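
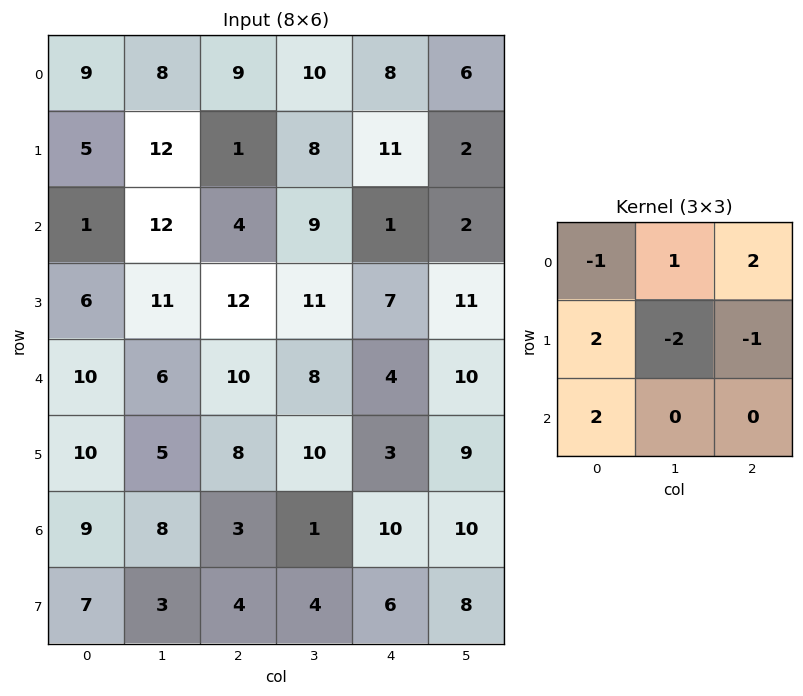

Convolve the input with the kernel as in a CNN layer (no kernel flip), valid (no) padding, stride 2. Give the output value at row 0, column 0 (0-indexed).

4

The receptive field on the input at this output position is [9 8 9 / 5 12 1 / 1 12 4]. Elementwise product with the kernel and sum: 9·-1 + 8·1 + 9·2 + 5·2 + 12·-2 + 1·-1 + 1·2.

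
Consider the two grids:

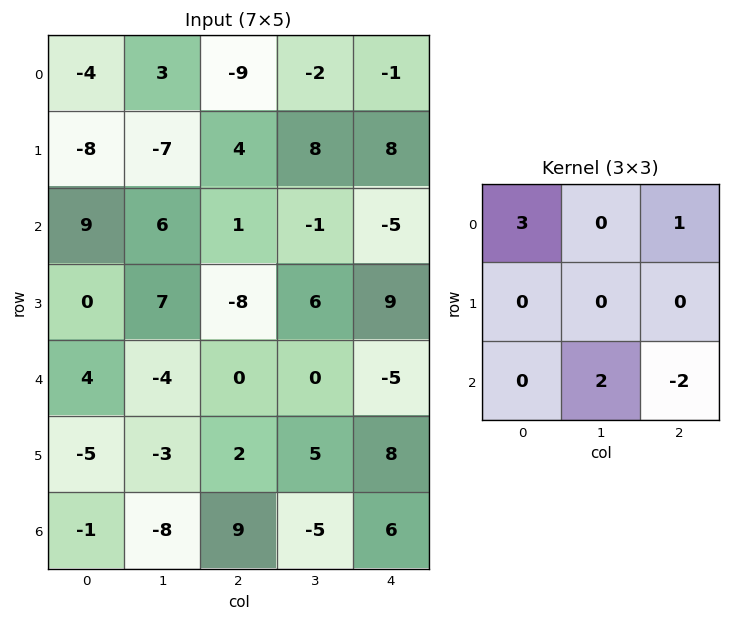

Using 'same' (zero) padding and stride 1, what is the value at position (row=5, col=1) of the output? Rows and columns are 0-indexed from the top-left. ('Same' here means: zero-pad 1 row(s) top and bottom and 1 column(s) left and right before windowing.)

The receptive field on the zero-padded input at this output position is [4 -4 0 / -5 -3 2 / -1 -8 9]. Elementwise product with the kernel and sum: 4·3 + 0·1 + -8·2 + 9·-2.

-22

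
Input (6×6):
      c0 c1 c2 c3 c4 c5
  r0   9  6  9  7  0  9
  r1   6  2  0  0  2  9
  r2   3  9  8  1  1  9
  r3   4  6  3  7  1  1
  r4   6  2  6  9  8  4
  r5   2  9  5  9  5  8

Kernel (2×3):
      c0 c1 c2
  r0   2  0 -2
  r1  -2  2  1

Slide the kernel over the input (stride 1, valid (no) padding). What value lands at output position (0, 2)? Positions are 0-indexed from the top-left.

The receptive field on the input at this output position is [9 7 0 / 0 0 2]. Elementwise product with the kernel and sum: 9·2 + 0·-2 + 0·-2 + 0·2 + 2·1.

20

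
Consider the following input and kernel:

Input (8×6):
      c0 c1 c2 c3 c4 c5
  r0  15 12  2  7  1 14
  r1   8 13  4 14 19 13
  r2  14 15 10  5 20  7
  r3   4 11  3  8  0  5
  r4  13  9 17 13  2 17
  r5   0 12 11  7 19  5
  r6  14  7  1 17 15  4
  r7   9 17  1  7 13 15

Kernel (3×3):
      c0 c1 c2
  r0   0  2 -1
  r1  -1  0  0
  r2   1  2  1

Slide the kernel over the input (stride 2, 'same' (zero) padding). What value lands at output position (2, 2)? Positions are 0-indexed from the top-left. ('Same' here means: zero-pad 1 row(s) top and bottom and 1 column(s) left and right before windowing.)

The receptive field on the zero-padded input at this output position is [8 0 5 / 13 2 17 / 7 19 5]. Elementwise product with the kernel and sum: 0·2 + 5·-1 + 13·-1 + 7·1 + 19·2 + 5·1.

32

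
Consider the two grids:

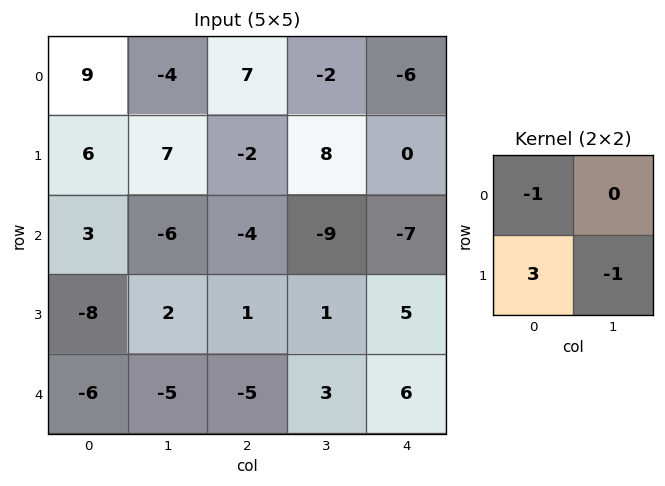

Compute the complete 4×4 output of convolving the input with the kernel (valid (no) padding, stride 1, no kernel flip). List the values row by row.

Output[0,0]: The receptive field on the input at this output position is [9 -4 / 6 7]. Elementwise product with the kernel and sum: 9·-1 + 6·3 + 7·-1.

2 27 -21 26
9 -21 -1 -28
-29 11 6 7
-5 -12 -19 2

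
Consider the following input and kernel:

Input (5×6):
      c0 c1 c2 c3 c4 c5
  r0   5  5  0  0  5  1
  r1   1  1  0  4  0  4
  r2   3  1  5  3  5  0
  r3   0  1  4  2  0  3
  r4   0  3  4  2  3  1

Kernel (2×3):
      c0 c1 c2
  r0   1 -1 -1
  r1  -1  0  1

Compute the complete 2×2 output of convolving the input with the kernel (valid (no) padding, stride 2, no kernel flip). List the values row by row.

-1 -5
1 -7

Output[0,0]: The receptive field on the input at this output position is [5 5 0 / 1 1 0]. Elementwise product with the kernel and sum: 5·1 + 5·-1 + 0·-1 + 1·-1 + 0·1.
Output[0,1]: The receptive field on the input at this output position is [0 0 5 / 0 4 0]. Elementwise product with the kernel and sum: 0·1 + 0·-1 + 5·-1 + 0·-1 + 0·1.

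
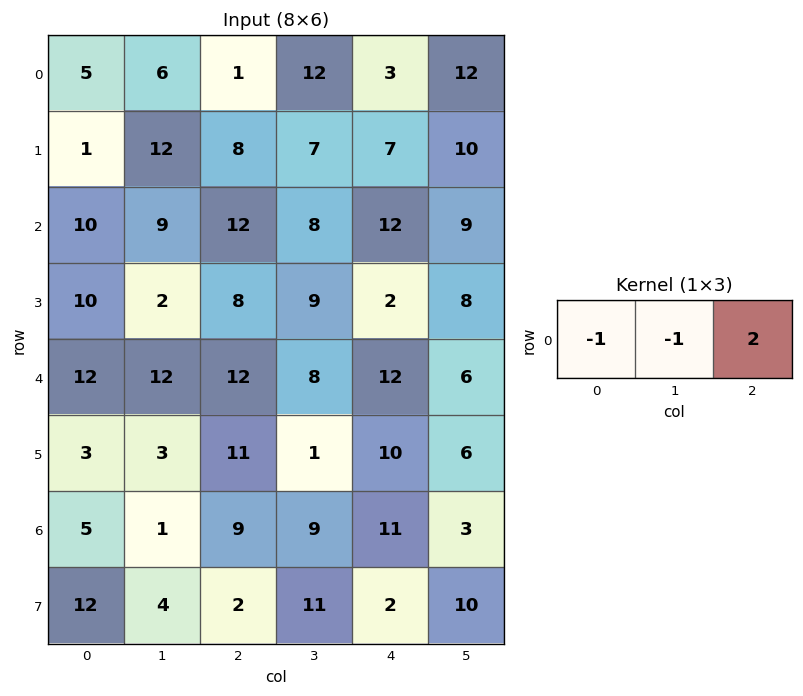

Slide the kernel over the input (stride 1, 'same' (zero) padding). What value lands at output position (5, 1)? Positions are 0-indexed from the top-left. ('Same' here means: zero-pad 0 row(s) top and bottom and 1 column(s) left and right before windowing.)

16

The receptive field on the zero-padded input at this output position is [3 3 11]. Elementwise product with the kernel and sum: 3·-1 + 3·-1 + 11·2.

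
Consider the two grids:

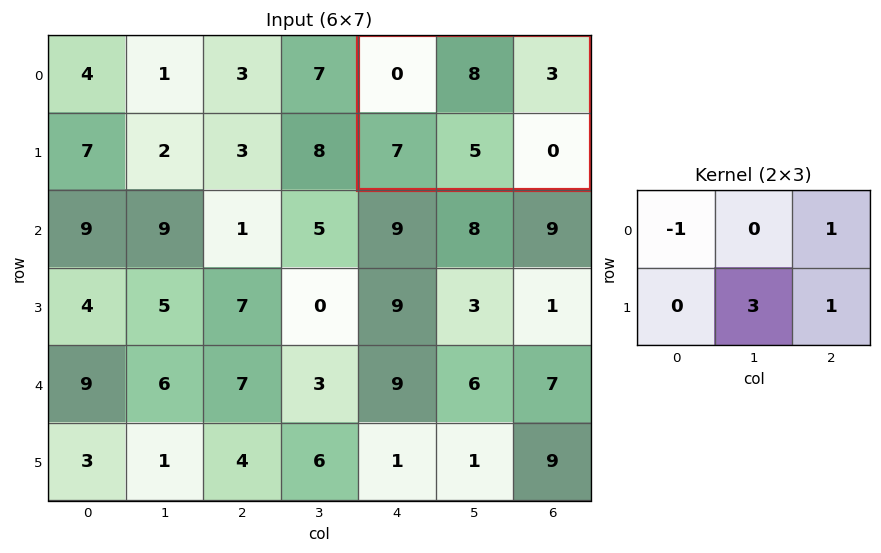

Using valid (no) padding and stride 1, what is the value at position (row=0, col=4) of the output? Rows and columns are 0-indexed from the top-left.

The receptive field on the input at this output position is [0 8 3 / 7 5 0]. Elementwise product with the kernel and sum: 0·-1 + 3·1 + 5·3 + 0·1.

18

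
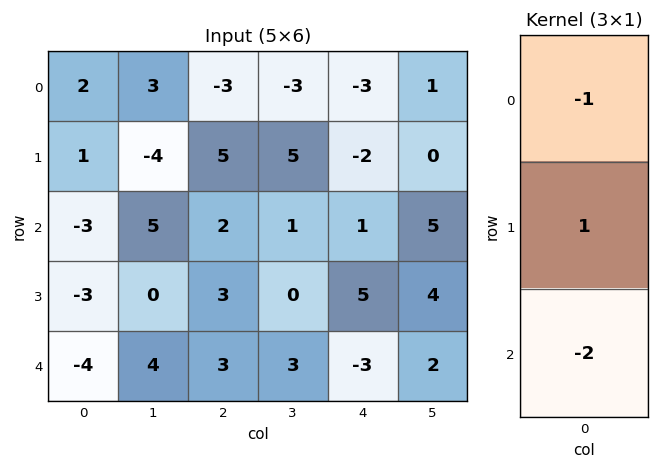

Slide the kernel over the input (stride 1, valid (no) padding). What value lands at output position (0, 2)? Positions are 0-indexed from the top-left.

The receptive field on the input at this output position is [-3 / 5 / 2]. Elementwise product with the kernel and sum: -3·-1 + 5·1 + 2·-2.

4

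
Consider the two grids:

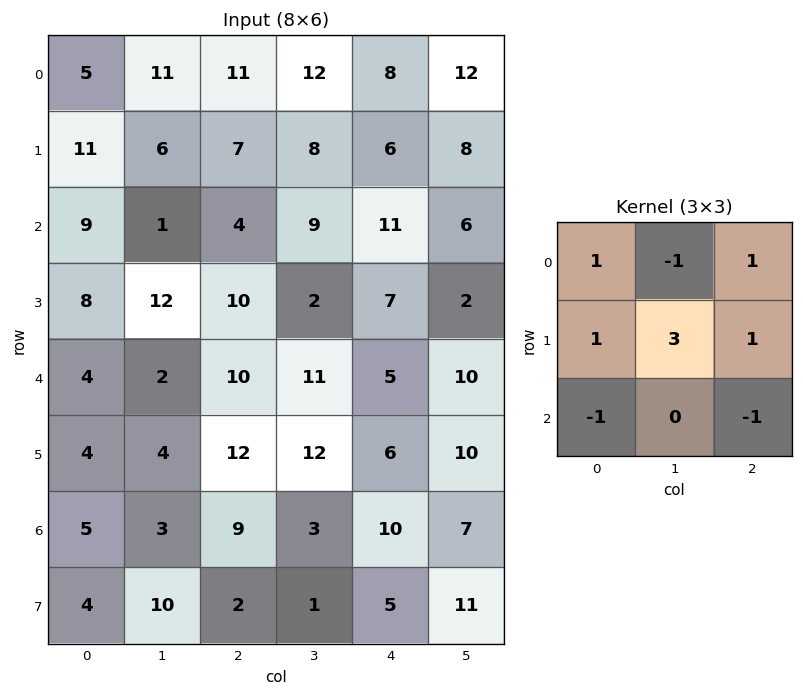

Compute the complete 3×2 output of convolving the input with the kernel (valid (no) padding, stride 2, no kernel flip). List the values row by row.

28 29
52 14
26 39

Output[0,0]: The receptive field on the input at this output position is [5 11 11 / 11 6 7 / 9 1 4]. Elementwise product with the kernel and sum: 5·1 + 11·-1 + 11·1 + 11·1 + 6·3 + 7·1 + 9·-1 + 4·-1.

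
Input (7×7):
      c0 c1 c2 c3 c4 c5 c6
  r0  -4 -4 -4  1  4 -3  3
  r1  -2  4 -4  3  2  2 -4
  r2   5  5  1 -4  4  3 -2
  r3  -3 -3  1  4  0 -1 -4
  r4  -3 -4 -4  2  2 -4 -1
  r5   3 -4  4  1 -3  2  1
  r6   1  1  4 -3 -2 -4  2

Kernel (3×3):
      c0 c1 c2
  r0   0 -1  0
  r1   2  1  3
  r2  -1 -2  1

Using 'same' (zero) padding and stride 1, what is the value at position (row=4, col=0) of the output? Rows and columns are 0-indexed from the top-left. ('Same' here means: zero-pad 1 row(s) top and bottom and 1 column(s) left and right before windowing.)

-22

The receptive field on the zero-padded input at this output position is [0 -3 -3 / 0 -3 -4 / 0 3 -4]. Elementwise product with the kernel and sum: -3·-1 + 0·2 + -3·1 + -4·3 + 0·-1 + 3·-2 + -4·1.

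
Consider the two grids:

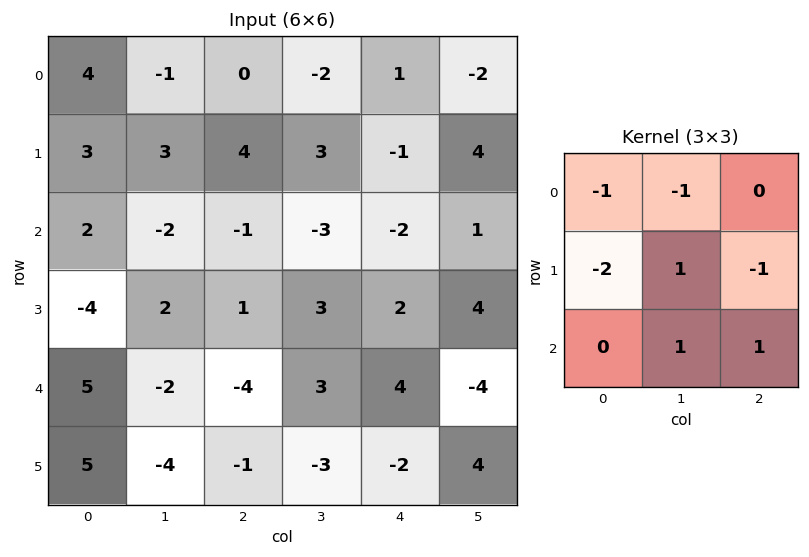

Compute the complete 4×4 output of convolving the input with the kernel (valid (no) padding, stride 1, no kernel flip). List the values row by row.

-13 -8 -7 -11
-8 3 -1 7
3 -4 10 -3
-11 -10 -2 -1

Output[0,0]: The receptive field on the input at this output position is [4 -1 0 / 3 3 4 / 2 -2 -1]. Elementwise product with the kernel and sum: 4·-1 + -1·-1 + 3·-2 + 3·1 + 4·-1 + -2·1 + -1·1.
Output[0,1]: The receptive field on the input at this output position is [-1 0 -2 / 3 4 3 / -2 -1 -3]. Elementwise product with the kernel and sum: -1·-1 + 0·-1 + 3·-2 + 4·1 + 3·-1 + -1·1 + -3·1.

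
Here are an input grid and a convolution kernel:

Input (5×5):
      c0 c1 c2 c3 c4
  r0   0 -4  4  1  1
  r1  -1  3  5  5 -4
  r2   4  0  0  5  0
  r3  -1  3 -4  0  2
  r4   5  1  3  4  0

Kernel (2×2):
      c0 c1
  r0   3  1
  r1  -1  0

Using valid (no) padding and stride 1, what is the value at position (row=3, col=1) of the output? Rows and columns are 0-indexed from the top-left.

The receptive field on the input at this output position is [3 -4 / 1 3]. Elementwise product with the kernel and sum: 3·3 + -4·1 + 1·-1.

4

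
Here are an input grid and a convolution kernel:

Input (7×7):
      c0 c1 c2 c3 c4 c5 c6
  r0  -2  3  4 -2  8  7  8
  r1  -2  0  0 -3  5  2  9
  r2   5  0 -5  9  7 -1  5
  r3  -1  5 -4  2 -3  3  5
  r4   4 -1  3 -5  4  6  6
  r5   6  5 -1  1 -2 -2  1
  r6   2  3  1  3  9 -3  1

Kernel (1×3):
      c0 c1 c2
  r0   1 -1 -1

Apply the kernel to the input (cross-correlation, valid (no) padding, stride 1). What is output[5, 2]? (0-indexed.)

The receptive field on the input at this output position is [-1 1 -2]. Elementwise product with the kernel and sum: -1·1 + 1·-1 + -2·-1.

0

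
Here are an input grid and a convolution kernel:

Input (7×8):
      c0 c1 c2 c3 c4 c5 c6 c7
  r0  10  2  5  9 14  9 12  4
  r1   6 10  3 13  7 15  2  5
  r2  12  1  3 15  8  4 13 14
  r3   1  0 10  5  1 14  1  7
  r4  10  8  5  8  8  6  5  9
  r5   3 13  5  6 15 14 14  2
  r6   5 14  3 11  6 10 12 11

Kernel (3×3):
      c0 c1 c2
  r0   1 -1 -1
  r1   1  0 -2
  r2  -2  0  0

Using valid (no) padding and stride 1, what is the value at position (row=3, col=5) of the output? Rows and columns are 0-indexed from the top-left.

The receptive field on the input at this output position is [14 1 7 / 6 5 9 / 14 14 2]. Elementwise product with the kernel and sum: 14·1 + 1·-1 + 7·-1 + 6·1 + 9·-2 + 14·-2.

-34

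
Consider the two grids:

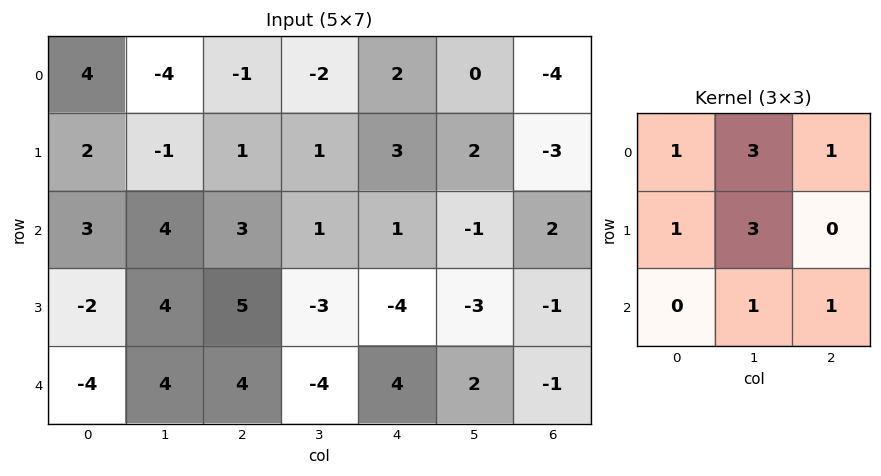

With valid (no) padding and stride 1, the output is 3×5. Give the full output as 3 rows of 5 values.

Output[0,0]: The receptive field on the input at this output position is [4 -4 -1 / 2 -1 1 / 3 4 3]. Elementwise product with the kernel and sum: 4·1 + -4·3 + -1·1 + 2·1 + -1·3 + 4·1 + 3·1.
Output[0,1]: The receptive field on the input at this output position is [-4 -1 -2 / -1 1 1 / 4 3 1]. Elementwise product with the kernel and sum: -4·1 + -1·3 + -2·1 + -1·1 + 1·3 + 3·1 + 1·1.

-3 -3 1 14 8
24 18 6 9 0
36 33 3 -6 -12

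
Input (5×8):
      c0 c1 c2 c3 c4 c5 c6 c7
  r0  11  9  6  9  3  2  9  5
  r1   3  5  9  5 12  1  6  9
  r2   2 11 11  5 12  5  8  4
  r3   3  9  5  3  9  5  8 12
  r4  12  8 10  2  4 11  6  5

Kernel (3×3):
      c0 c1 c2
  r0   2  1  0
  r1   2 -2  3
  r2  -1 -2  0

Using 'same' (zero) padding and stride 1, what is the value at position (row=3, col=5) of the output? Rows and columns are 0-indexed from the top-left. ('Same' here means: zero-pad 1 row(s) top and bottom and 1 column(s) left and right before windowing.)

35

The receptive field on the zero-padded input at this output position is [12 5 8 / 9 5 8 / 4 11 6]. Elementwise product with the kernel and sum: 12·2 + 5·1 + 9·2 + 5·-2 + 8·3 + 4·-1 + 11·-2.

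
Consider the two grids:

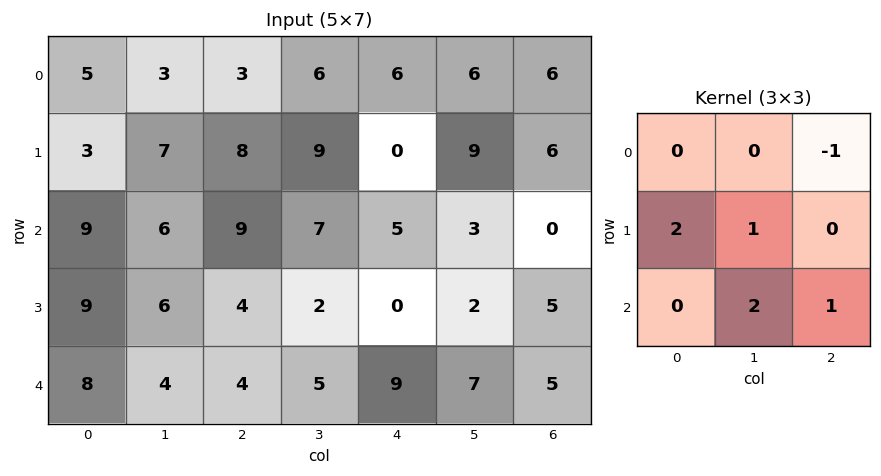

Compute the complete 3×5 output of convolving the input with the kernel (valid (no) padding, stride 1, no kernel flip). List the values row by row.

31 41 38 25 9
32 22 29 12 16
27 22 24 26 21

Output[0,0]: The receptive field on the input at this output position is [5 3 3 / 3 7 8 / 9 6 9]. Elementwise product with the kernel and sum: 3·-1 + 3·2 + 7·1 + 6·2 + 9·1.
Output[0,1]: The receptive field on the input at this output position is [3 3 6 / 7 8 9 / 6 9 7]. Elementwise product with the kernel and sum: 6·-1 + 7·2 + 8·1 + 9·2 + 7·1.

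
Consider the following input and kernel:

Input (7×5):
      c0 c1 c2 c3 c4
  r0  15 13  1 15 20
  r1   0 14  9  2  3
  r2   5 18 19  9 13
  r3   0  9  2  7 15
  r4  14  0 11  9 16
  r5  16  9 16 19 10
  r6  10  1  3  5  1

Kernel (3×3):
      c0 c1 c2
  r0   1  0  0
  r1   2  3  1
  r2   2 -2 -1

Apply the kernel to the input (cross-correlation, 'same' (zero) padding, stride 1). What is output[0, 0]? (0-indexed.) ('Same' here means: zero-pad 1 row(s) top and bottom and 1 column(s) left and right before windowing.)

The receptive field on the zero-padded input at this output position is [0 0 0 / 0 15 13 / 0 0 14]. Elementwise product with the kernel and sum: 0·1 + 0·2 + 15·3 + 13·1 + 0·2 + 0·-2 + 14·-1.

44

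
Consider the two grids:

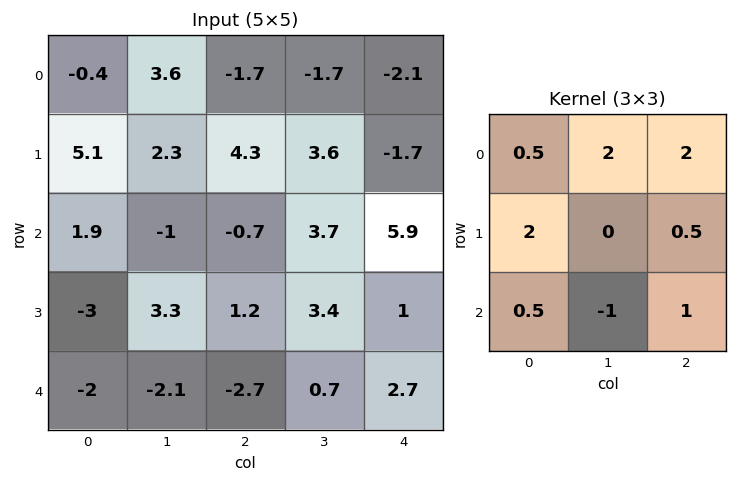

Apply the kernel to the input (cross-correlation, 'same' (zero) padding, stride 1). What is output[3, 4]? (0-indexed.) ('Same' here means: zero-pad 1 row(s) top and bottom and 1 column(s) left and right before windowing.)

18.1

The receptive field on the zero-padded input at this output position is [3.7 5.9 0 / 3.4 1 0 / 0.7 2.7 0]. Elementwise product with the kernel and sum: 3.7·0.5 + 5.9·2 + 0·2 + 3.4·2 + 0·0.5 + 0.7·0.5 + 2.7·-1 + 0·1.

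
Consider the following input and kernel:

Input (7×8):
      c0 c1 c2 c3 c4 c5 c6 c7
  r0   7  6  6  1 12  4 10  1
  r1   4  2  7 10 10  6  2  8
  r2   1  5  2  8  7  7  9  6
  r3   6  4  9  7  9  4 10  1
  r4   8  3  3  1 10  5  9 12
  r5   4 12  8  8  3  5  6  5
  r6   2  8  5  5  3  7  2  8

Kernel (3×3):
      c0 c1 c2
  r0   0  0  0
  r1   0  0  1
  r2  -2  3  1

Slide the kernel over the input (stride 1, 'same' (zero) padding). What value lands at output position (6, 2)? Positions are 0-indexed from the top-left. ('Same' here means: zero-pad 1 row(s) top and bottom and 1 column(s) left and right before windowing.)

5

The receptive field on the zero-padded input at this output position is [12 8 8 / 8 5 5 / 0 0 0]. Elementwise product with the kernel and sum: 5·1 + 0·-2 + 0·3 + 0·1.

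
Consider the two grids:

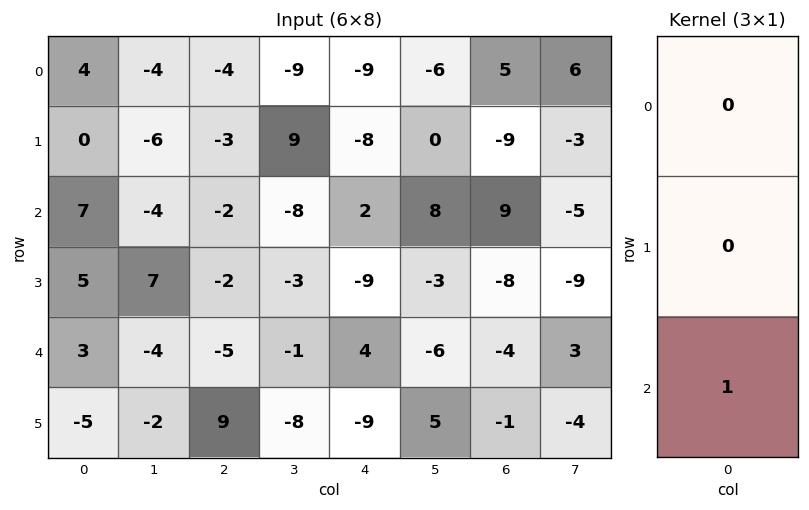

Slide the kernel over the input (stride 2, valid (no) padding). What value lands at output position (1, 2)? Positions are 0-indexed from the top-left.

4

The receptive field on the input at this output position is [2 / -9 / 4]. Elementwise product with the kernel and sum: 4·1.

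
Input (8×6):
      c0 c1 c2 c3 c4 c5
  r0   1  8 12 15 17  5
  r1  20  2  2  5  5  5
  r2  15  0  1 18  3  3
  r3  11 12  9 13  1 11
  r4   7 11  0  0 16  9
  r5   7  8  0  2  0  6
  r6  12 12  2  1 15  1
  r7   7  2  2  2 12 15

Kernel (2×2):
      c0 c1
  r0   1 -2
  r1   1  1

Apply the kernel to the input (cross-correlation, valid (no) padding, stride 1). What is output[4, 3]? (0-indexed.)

The receptive field on the input at this output position is [0 16 / 2 0]. Elementwise product with the kernel and sum: 0·1 + 16·-2 + 2·1 + 0·1.

-30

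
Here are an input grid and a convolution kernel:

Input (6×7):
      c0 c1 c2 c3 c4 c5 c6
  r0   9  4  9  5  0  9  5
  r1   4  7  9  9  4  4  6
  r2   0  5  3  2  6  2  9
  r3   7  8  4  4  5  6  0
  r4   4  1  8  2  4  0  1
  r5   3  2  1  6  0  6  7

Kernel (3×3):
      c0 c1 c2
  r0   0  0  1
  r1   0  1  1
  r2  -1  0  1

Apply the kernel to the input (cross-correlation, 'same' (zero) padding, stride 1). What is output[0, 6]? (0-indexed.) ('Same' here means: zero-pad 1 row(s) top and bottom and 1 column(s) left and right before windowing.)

The receptive field on the zero-padded input at this output position is [0 0 0 / 9 5 0 / 4 6 0]. Elementwise product with the kernel and sum: 0·1 + 5·1 + 0·1 + 4·-1 + 0·1.

1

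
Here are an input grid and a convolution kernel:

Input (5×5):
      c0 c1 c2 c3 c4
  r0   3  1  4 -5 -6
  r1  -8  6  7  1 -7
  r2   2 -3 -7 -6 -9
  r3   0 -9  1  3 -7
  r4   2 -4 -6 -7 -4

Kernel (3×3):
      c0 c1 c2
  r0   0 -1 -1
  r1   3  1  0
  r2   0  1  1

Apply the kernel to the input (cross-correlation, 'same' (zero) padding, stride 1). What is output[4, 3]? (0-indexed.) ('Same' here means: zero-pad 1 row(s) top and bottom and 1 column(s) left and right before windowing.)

The receptive field on the zero-padded input at this output position is [1 3 -7 / -6 -7 -4 / 0 0 0]. Elementwise product with the kernel and sum: 3·-1 + -7·-1 + -6·3 + -7·1 + 0·1 + 0·1.

-21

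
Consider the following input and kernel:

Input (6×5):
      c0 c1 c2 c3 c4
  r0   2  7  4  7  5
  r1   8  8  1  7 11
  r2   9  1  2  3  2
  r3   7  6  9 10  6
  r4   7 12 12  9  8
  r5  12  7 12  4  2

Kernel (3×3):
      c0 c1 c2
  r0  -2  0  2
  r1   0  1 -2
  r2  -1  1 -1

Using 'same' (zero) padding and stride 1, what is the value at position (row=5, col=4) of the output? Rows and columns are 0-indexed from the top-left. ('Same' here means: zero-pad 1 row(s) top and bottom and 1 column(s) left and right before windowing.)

-16

The receptive field on the zero-padded input at this output position is [9 8 0 / 4 2 0 / 0 0 0]. Elementwise product with the kernel and sum: 9·-2 + 0·2 + 2·1 + 0·-2 + 0·-1 + 0·1 + 0·-1.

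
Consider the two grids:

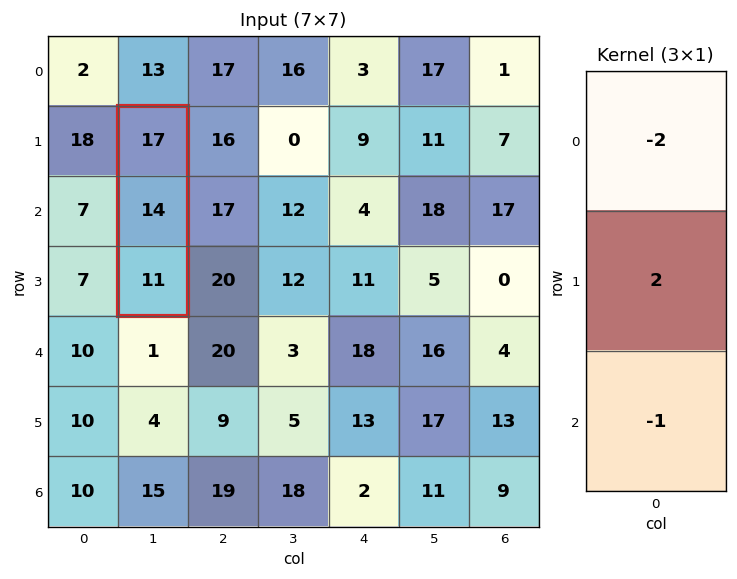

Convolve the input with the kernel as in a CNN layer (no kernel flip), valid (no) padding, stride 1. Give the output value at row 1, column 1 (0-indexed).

The receptive field on the input at this output position is [17 / 14 / 11]. Elementwise product with the kernel and sum: 17·-2 + 14·2 + 11·-1.

-17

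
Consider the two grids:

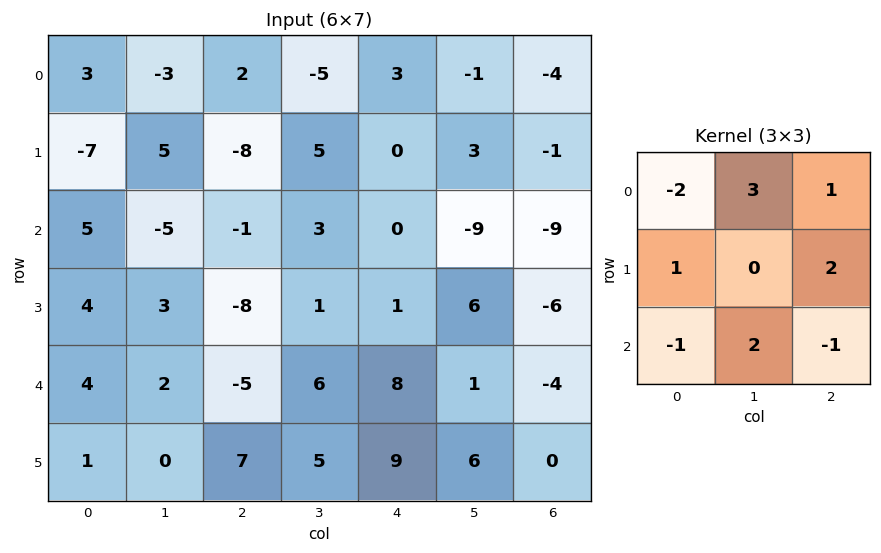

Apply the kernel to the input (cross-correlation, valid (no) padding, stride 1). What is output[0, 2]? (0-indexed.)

The receptive field on the input at this output position is [2 -5 3 / -8 5 0 / -1 3 0]. Elementwise product with the kernel and sum: 2·-2 + -5·3 + 3·1 + -8·1 + 0·2 + -1·-1 + 3·2 + 0·-1.

-17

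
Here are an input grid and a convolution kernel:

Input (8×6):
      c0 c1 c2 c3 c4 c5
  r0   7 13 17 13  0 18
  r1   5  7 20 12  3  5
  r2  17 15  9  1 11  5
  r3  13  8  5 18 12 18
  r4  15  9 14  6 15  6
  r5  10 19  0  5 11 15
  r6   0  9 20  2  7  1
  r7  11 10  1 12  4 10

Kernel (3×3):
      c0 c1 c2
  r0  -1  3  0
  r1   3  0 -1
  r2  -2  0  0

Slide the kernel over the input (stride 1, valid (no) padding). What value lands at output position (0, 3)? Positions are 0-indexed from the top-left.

The receptive field on the input at this output position is [13 0 18 / 12 3 5 / 1 11 5]. Elementwise product with the kernel and sum: 13·-1 + 0·3 + 12·3 + 5·-1 + 1·-2.

16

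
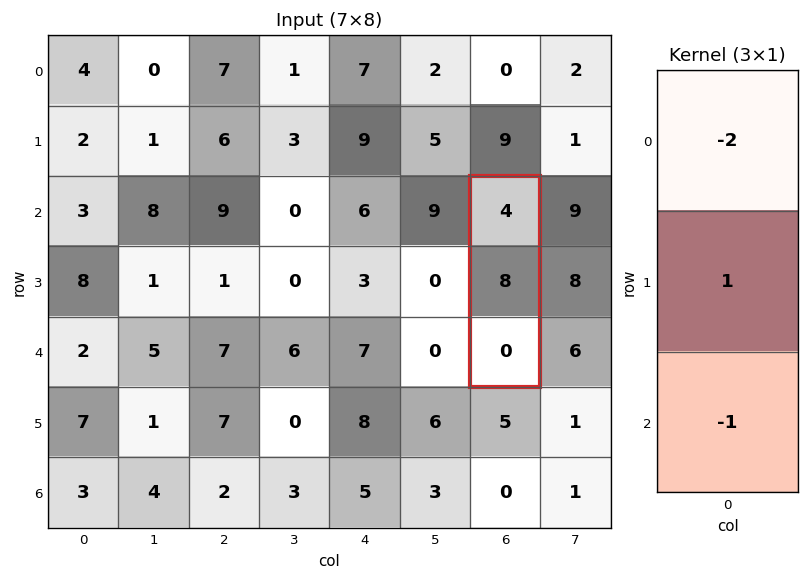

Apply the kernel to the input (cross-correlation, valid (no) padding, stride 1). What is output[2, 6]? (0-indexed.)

The receptive field on the input at this output position is [4 / 8 / 0]. Elementwise product with the kernel and sum: 4·-2 + 8·1 + 0·-1.

0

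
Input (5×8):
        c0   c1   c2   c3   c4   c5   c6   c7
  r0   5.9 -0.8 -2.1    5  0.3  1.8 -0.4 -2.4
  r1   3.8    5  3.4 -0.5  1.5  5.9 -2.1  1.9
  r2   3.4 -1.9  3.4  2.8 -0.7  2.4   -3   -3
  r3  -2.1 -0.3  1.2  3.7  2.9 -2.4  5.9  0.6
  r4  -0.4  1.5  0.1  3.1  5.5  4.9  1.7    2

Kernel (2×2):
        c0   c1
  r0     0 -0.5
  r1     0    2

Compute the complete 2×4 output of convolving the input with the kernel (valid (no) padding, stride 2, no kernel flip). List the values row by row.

10.4 -3.5 10.9 5
0.35 6 -6 2.7

Output[0,0]: The receptive field on the input at this output position is [5.9 -0.8 / 3.8 5]. Elementwise product with the kernel and sum: -0.8·-0.5 + 5·2.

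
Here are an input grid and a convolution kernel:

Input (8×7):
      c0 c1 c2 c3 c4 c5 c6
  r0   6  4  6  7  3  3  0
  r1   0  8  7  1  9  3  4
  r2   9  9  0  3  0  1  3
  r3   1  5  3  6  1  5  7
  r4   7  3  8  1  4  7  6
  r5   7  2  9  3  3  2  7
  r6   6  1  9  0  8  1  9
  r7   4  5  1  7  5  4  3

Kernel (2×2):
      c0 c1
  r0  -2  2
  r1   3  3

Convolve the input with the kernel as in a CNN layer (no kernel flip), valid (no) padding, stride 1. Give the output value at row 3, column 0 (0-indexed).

38

The receptive field on the input at this output position is [1 5 / 7 3]. Elementwise product with the kernel and sum: 1·-2 + 5·2 + 7·3 + 3·3.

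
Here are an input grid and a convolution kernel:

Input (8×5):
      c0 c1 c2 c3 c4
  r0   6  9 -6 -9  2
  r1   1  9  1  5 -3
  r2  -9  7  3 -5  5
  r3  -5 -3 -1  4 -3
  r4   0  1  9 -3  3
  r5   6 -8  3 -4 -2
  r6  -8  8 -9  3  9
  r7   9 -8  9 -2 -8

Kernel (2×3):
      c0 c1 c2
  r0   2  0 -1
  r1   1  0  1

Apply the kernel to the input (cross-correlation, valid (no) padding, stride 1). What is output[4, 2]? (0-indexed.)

The receptive field on the input at this output position is [9 -3 3 / 3 -4 -2]. Elementwise product with the kernel and sum: 9·2 + 3·-1 + 3·1 + -2·1.

16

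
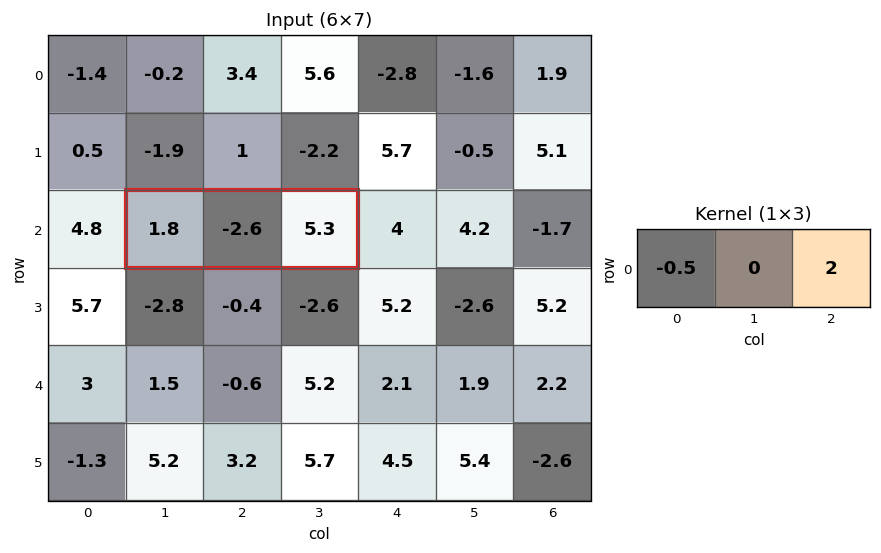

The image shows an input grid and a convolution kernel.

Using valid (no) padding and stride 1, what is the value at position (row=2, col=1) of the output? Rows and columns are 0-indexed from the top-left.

9.7

The receptive field on the input at this output position is [1.8 -2.6 5.3]. Elementwise product with the kernel and sum: 1.8·-0.5 + 5.3·2.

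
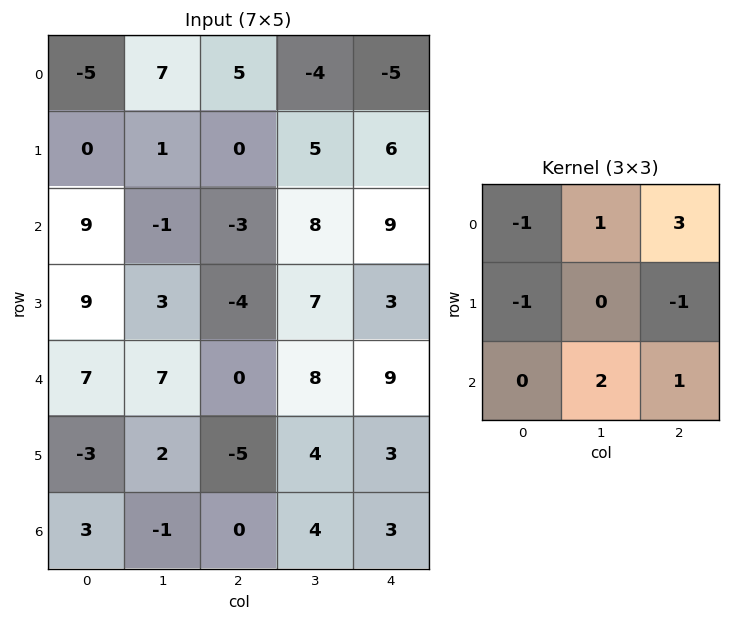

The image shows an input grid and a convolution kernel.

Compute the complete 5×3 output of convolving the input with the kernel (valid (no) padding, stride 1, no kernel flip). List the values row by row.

22 -18 -5
-3 6 34
-10 20 64
-26 -7 22
6 15 48

Output[0,0]: The receptive field on the input at this output position is [-5 7 5 / 0 1 0 / 9 -1 -3]. Elementwise product with the kernel and sum: -5·-1 + 7·1 + 5·3 + 0·-1 + 0·-1 + -1·2 + -3·1.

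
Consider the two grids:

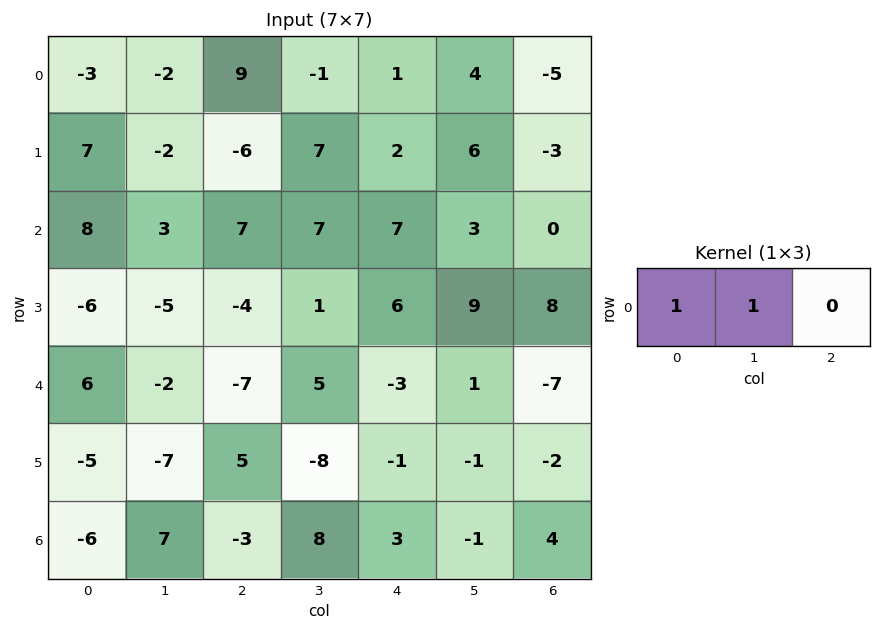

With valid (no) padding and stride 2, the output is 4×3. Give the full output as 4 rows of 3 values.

-5 8 5
11 14 10
4 -2 -2
1 5 2

Output[0,0]: The receptive field on the input at this output position is [-3 -2 9]. Elementwise product with the kernel and sum: -3·1 + -2·1.
Output[0,1]: The receptive field on the input at this output position is [9 -1 1]. Elementwise product with the kernel and sum: 9·1 + -1·1.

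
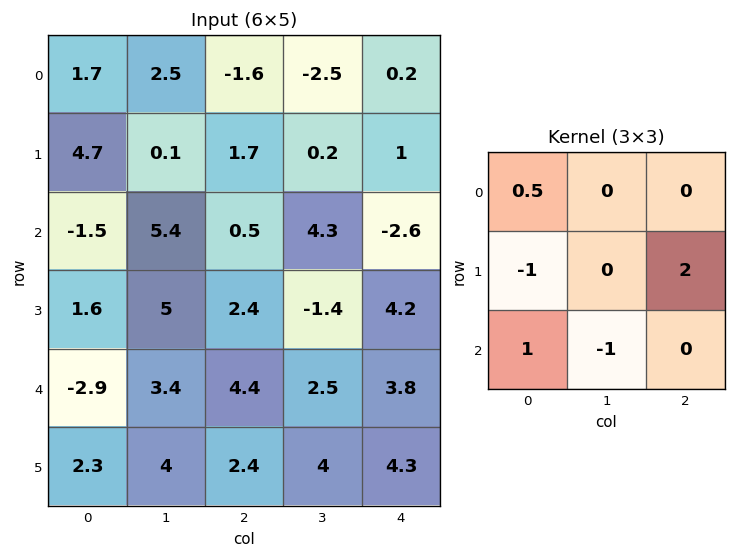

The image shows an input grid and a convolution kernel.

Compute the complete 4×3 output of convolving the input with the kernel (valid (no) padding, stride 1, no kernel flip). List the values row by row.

Output[0,0]: The receptive field on the input at this output position is [1.7 2.5 -1.6 / 4.7 0.1 1.7 / -1.5 5.4 0.5]. Elementwise product with the kernel and sum: 1.7·0.5 + 4.7·-1 + 1.7·2 + -1.5·1 + 5.4·-1.
Output[0,1]: The receptive field on the input at this output position is [2.5 -1.6 -2.5 / 0.1 1.7 0.2 / 5.4 0.5 4.3]. Elementwise product with the kernel and sum: 2.5·0.5 + 0.1·-1 + 0.2·2 + 5.4·1 + 0.5·-1.

-7.35 6.45 -4.3
1.45 5.85 -1.05
-3.85 -6.1 8.15
10.8 5.7 2.8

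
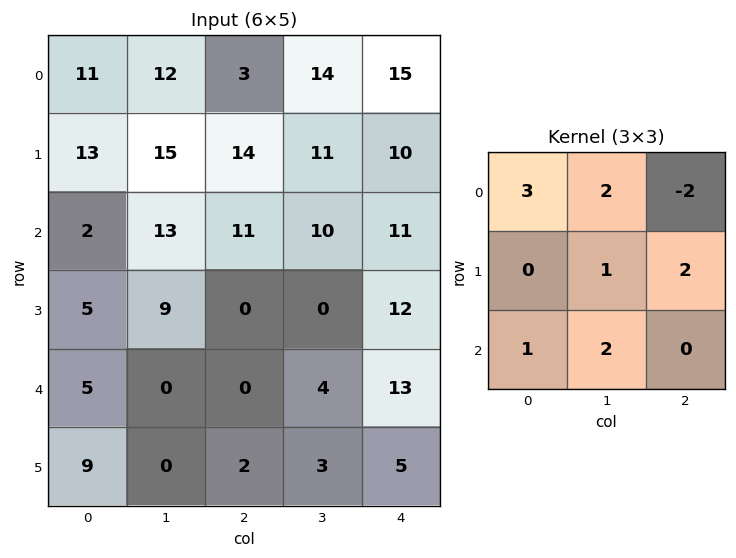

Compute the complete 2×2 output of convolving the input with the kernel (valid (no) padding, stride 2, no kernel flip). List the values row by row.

Output[0,0]: The receptive field on the input at this output position is [11 12 3 / 13 15 14 / 2 13 11]. Elementwise product with the kernel and sum: 11·3 + 12·2 + 3·-2 + 15·1 + 14·2 + 2·1 + 13·2.
Output[0,1]: The receptive field on the input at this output position is [3 14 15 / 14 11 10 / 11 10 11]. Elementwise product with the kernel and sum: 3·3 + 14·2 + 15·-2 + 11·1 + 10·2 + 11·1 + 10·2.

122 69
24 63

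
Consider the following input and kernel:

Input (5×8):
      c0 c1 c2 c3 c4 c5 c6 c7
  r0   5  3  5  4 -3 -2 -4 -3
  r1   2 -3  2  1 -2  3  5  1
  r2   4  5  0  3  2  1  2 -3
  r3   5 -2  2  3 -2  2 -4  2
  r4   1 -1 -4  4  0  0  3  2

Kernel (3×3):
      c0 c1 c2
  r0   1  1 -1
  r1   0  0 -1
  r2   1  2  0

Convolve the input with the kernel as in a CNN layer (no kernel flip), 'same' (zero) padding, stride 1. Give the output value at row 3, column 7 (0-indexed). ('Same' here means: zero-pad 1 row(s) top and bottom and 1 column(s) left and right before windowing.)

The receptive field on the zero-padded input at this output position is [2 -3 0 / -4 2 0 / 3 2 0]. Elementwise product with the kernel and sum: 2·1 + -3·1 + 0·-1 + 0·-1 + 3·1 + 2·2.

6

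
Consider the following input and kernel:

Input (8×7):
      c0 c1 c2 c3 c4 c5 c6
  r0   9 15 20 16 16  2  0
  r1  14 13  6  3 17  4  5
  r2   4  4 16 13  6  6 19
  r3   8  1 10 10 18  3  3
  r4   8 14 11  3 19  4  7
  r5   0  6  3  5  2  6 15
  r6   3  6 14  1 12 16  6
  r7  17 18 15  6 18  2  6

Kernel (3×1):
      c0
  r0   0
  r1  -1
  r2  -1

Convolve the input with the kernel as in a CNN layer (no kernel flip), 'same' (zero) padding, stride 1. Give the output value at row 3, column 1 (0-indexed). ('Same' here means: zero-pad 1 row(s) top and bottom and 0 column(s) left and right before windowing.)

The receptive field on the zero-padded input at this output position is [4 / 1 / 14]. Elementwise product with the kernel and sum: 1·-1 + 14·-1.

-15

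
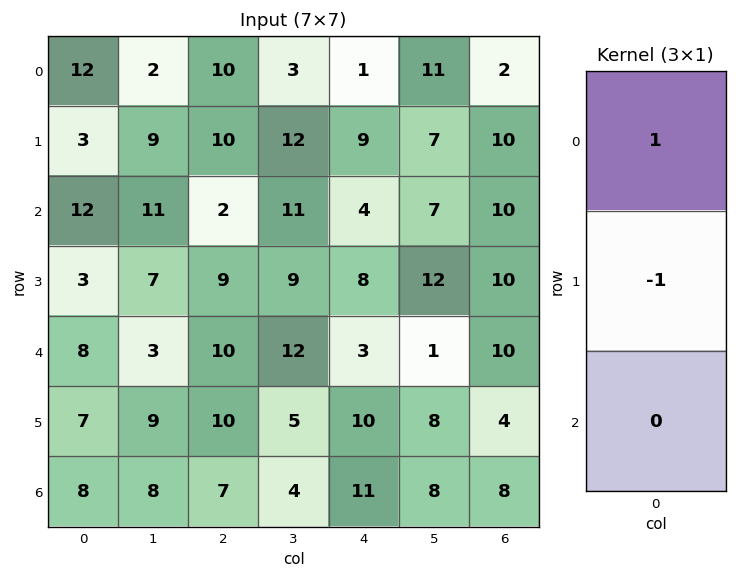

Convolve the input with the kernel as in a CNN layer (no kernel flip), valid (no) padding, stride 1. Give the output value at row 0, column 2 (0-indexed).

The receptive field on the input at this output position is [10 / 10 / 2]. Elementwise product with the kernel and sum: 10·1 + 10·-1.

0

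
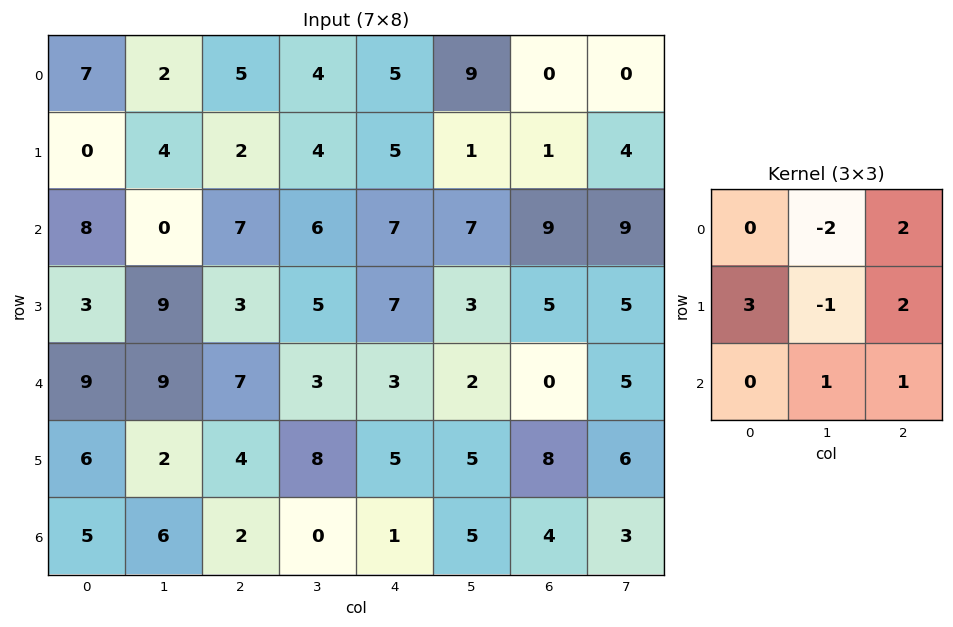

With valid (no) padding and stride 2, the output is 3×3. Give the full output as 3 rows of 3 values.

Output[0,0]: The receptive field on the input at this output position is [7 2 5 / 0 4 2 / 8 0 7]. Elementwise product with the kernel and sum: 2·-2 + 5·2 + 0·3 + 4·-1 + 2·2 + 0·1 + 7·1.

13 27 14
36 26 34
28 15 31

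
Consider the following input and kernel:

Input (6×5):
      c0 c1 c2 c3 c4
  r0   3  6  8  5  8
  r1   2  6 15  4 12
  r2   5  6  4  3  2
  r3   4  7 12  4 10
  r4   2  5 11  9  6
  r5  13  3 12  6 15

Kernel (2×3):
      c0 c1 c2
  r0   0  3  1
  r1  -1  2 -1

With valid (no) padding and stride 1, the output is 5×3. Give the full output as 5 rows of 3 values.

21 49 4
36 48 24
20 28 -3
30 48 23
7 57 18

Output[0,0]: The receptive field on the input at this output position is [3 6 8 / 2 6 15]. Elementwise product with the kernel and sum: 6·3 + 8·1 + 2·-1 + 6·2 + 15·-1.
Output[0,1]: The receptive field on the input at this output position is [6 8 5 / 6 15 4]. Elementwise product with the kernel and sum: 8·3 + 5·1 + 6·-1 + 15·2 + 4·-1.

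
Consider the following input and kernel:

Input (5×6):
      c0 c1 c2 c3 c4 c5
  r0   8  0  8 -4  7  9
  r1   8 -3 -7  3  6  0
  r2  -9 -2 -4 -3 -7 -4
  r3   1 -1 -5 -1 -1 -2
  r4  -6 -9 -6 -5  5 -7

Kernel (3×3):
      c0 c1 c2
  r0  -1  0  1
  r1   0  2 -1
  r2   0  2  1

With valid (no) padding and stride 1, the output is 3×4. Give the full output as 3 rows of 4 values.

-7 -32 -14 7
-22 -10 11 -17
-16 -27 -9 2

Output[0,0]: The receptive field on the input at this output position is [8 0 8 / 8 -3 -7 / -9 -2 -4]. Elementwise product with the kernel and sum: 8·-1 + 8·1 + -3·2 + -7·-1 + -2·2 + -4·1.
Output[0,1]: The receptive field on the input at this output position is [0 8 -4 / -3 -7 3 / -2 -4 -3]. Elementwise product with the kernel and sum: 0·-1 + -4·1 + -7·2 + 3·-1 + -4·2 + -3·1.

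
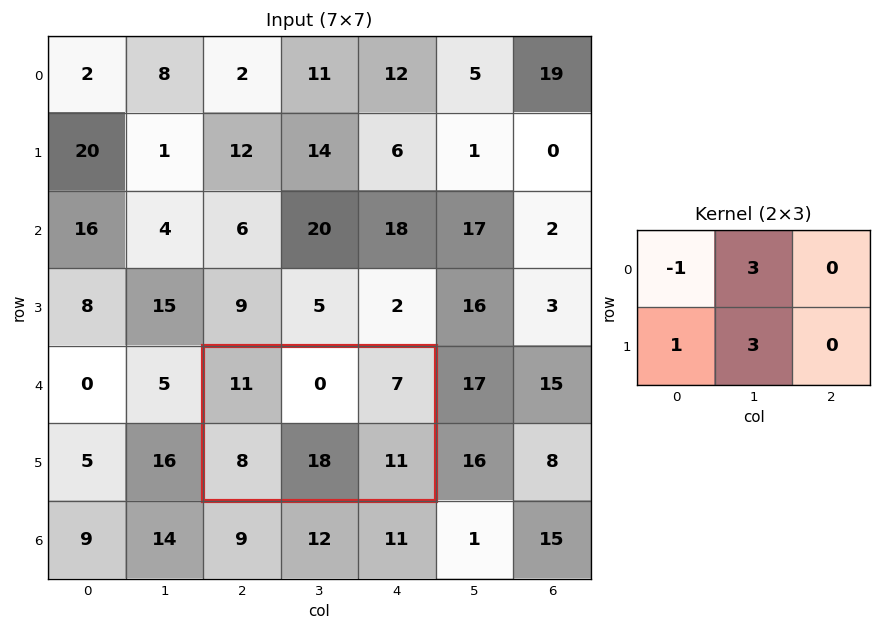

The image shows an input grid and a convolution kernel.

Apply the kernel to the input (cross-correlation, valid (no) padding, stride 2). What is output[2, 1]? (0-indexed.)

51

The receptive field on the input at this output position is [11 0 7 / 8 18 11]. Elementwise product with the kernel and sum: 11·-1 + 0·3 + 8·1 + 18·3.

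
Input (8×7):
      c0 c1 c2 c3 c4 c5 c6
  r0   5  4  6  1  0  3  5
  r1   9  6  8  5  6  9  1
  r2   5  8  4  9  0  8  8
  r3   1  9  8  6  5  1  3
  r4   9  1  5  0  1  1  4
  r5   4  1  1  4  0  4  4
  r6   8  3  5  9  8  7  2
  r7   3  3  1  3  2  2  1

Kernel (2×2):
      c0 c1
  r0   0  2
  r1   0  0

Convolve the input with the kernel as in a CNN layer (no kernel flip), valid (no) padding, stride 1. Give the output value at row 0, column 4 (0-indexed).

6

The receptive field on the input at this output position is [0 3 / 6 9]. Elementwise product with the kernel and sum: 3·2.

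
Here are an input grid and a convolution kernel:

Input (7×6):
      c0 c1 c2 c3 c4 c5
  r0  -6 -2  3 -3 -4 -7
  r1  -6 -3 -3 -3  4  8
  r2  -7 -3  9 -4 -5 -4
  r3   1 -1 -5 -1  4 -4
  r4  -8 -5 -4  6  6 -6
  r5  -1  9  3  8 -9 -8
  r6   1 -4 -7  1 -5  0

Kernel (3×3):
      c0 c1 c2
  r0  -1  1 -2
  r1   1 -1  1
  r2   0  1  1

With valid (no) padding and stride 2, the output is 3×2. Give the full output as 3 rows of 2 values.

Output[0,0]: The receptive field on the input at this output position is [-6 -2 3 / -6 -3 -3 / -7 -3 9]. Elementwise product with the kernel and sum: -6·-1 + -2·1 + 3·-2 + -6·1 + -3·-1 + -3·1 + -3·1 + 9·1.

-2 -3
-26 9
-7 -20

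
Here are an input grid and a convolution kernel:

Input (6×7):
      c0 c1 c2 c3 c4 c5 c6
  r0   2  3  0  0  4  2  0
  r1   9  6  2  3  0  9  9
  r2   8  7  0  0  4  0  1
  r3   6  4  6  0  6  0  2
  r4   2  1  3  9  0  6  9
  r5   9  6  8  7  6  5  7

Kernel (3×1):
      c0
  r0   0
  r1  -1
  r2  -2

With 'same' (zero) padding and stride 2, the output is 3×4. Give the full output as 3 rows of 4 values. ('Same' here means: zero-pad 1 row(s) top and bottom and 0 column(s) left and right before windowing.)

Output[0,0]: The receptive field on the zero-padded input at this output position is [0 / 2 / 9]. Elementwise product with the kernel and sum: 2·-1 + 9·-2.
Output[0,1]: The receptive field on the zero-padded input at this output position is [0 / 0 / 2]. Elementwise product with the kernel and sum: 0·-1 + 2·-2.

-20 -4 -4 -18
-20 -12 -16 -5
-20 -19 -12 -23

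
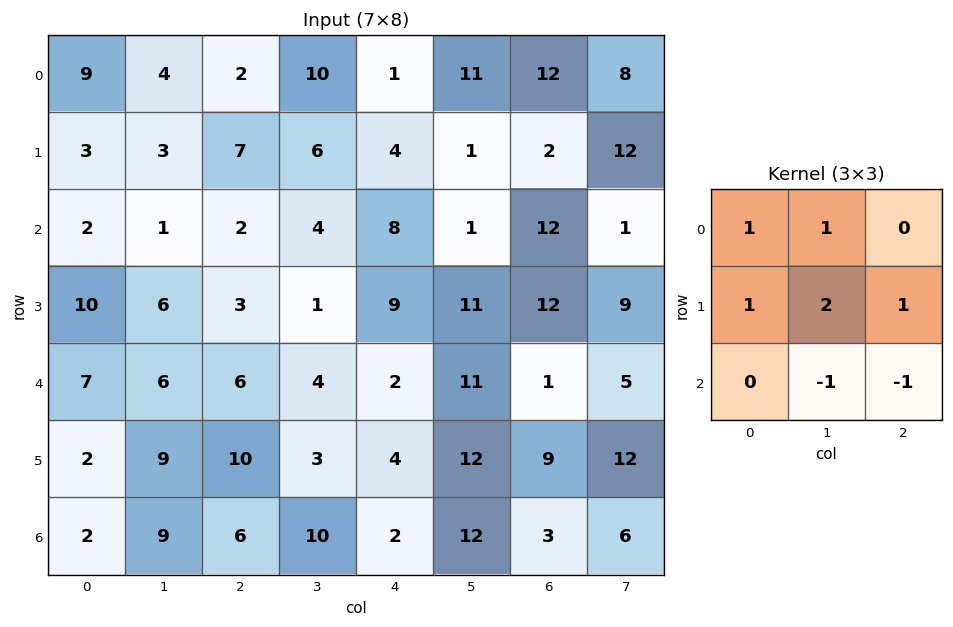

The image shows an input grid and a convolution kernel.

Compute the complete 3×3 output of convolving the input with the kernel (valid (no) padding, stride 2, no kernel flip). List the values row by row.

Output[0,0]: The receptive field on the input at this output position is [9 4 2 / 3 3 7 / 2 1 2]. Elementwise product with the kernel and sum: 9·1 + 4·1 + 3·1 + 3·2 + 7·1 + 1·-1 + 2·-1.
Output[0,1]: The receptive field on the input at this output position is [2 10 1 / 7 6 4 / 2 4 8]. Elementwise product with the kernel and sum: 2·1 + 10·1 + 7·1 + 6·2 + 4·1 + 4·-1 + 8·-1.

26 23 7
16 14 40
28 18 35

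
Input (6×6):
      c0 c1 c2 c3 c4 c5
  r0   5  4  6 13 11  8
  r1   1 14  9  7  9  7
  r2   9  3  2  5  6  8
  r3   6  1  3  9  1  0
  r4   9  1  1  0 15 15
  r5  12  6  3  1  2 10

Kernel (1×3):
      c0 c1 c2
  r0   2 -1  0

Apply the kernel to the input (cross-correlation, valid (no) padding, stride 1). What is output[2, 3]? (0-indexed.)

The receptive field on the input at this output position is [5 6 8]. Elementwise product with the kernel and sum: 5·2 + 6·-1.

4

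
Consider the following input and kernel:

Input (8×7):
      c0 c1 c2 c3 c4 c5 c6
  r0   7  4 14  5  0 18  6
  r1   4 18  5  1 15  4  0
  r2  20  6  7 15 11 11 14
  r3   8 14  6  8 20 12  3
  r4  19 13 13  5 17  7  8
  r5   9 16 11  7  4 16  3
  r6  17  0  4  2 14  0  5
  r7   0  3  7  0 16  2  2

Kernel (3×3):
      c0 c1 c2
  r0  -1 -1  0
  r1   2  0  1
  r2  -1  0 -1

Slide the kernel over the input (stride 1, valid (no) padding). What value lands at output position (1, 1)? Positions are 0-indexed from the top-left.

-18

The receptive field on the input at this output position is [18 5 1 / 6 7 15 / 14 6 8]. Elementwise product with the kernel and sum: 18·-1 + 5·-1 + 6·2 + 15·1 + 14·-1 + 8·-1.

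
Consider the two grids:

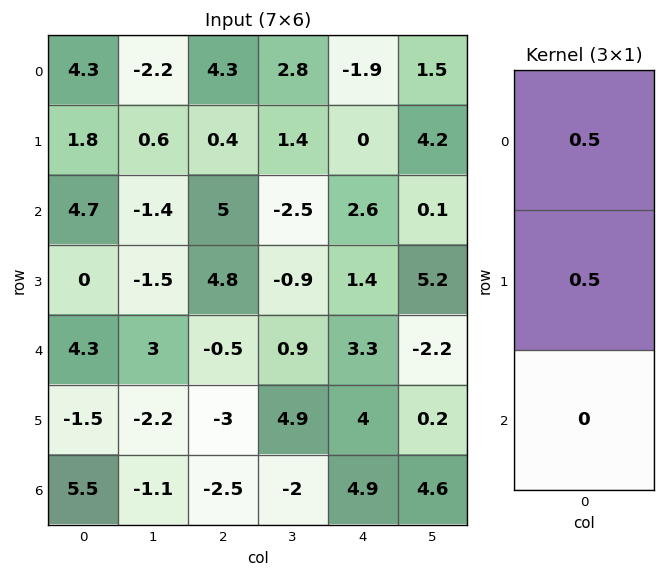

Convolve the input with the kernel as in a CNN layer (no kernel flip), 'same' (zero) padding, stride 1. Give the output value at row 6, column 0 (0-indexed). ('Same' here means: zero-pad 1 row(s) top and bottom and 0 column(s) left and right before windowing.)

2

The receptive field on the zero-padded input at this output position is [-1.5 / 5.5 / 0]. Elementwise product with the kernel and sum: -1.5·0.5 + 5.5·0.5.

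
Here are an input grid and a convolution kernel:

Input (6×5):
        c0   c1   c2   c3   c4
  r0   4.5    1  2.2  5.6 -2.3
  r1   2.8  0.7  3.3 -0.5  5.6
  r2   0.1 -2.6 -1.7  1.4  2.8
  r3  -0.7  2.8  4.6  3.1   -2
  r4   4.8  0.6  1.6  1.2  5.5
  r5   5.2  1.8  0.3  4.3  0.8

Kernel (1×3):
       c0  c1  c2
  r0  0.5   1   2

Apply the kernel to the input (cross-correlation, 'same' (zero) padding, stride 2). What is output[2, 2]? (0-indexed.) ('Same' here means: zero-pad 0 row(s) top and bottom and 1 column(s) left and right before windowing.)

The receptive field on the zero-padded input at this output position is [1.2 5.5 0]. Elementwise product with the kernel and sum: 1.2·0.5 + 5.5·1 + 0·2.

6.1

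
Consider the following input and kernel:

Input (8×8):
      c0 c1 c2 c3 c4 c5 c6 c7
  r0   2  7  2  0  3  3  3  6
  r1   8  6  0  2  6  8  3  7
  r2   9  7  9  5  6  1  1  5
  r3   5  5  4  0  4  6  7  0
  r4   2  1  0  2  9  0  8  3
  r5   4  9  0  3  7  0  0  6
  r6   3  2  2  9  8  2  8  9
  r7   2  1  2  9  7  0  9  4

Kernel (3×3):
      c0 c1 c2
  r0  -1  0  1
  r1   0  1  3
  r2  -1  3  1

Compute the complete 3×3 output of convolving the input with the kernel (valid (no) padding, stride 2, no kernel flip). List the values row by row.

Output[0,0]: The receptive field on the input at this output position is [2 7 2 / 8 6 0 / 9 7 9]. Elementwise product with the kernel and sum: 2·-1 + 2·1 + 6·1 + 0·3 + 9·-1 + 7·3 + 9·1.
Output[0,1]: The receptive field on the input at this output position is [2 0 3 / 0 2 6 / 9 5 6]. Elementwise product with the kernel and sum: 2·-1 + 3·1 + 2·1 + 6·3 + 9·-1 + 5·3 + 6·1.

27 33 15
18 24 21
12 66 5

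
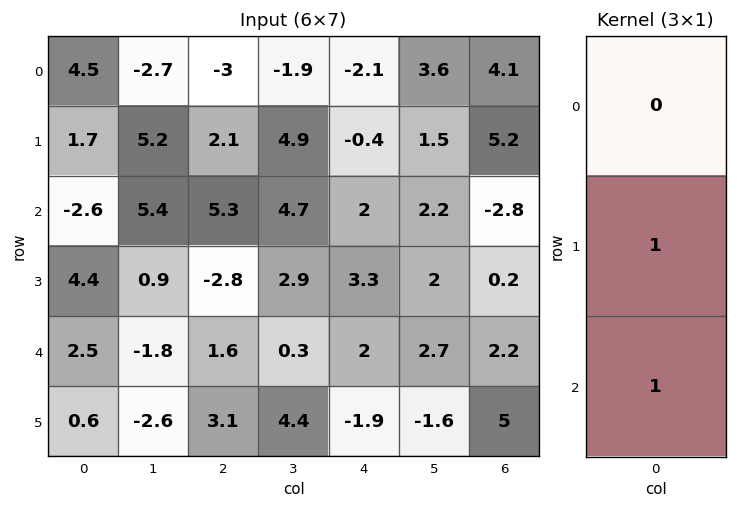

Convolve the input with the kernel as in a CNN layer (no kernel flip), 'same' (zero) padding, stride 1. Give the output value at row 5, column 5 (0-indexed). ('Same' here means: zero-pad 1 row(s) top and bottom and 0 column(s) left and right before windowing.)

The receptive field on the zero-padded input at this output position is [2.7 / -1.6 / 0]. Elementwise product with the kernel and sum: -1.6·1 + 0·1.

-1.6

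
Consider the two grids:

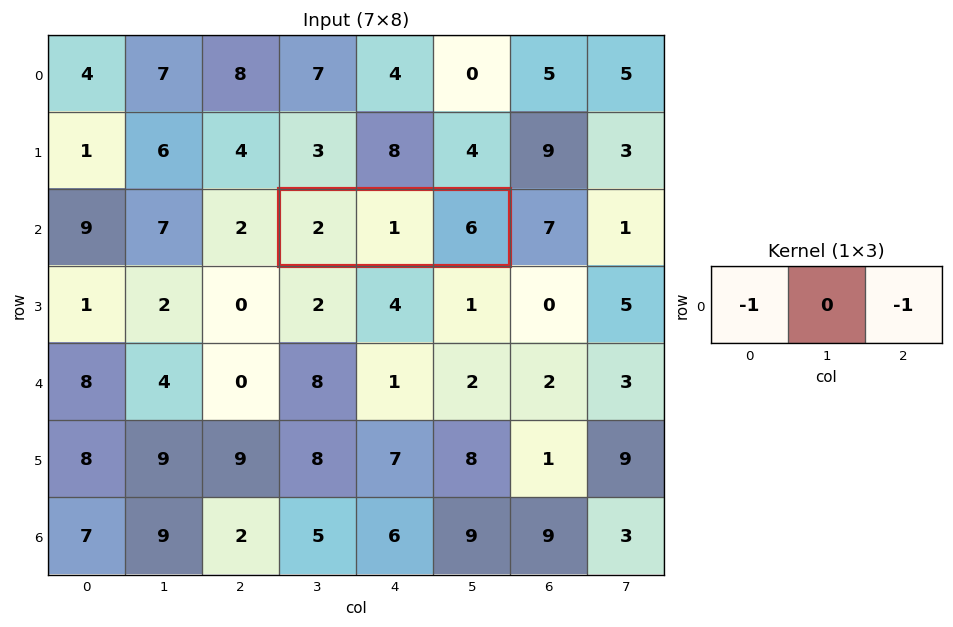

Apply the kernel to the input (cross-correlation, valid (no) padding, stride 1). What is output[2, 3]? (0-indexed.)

The receptive field on the input at this output position is [2 1 6]. Elementwise product with the kernel and sum: 2·-1 + 6·-1.

-8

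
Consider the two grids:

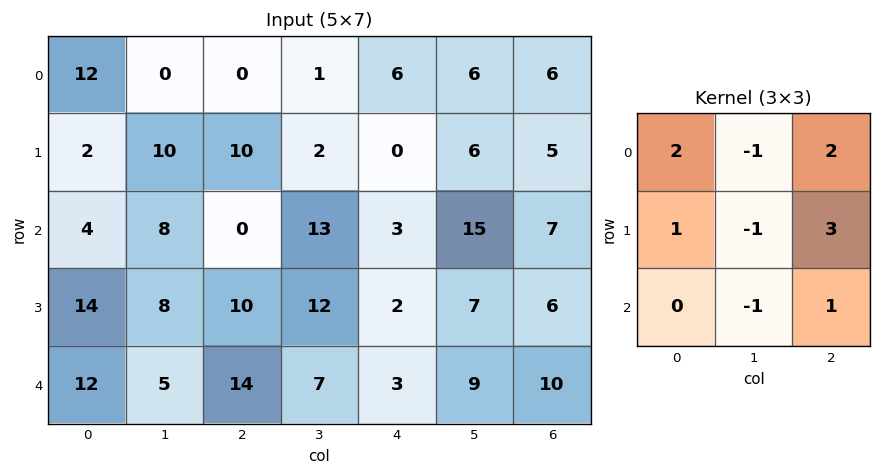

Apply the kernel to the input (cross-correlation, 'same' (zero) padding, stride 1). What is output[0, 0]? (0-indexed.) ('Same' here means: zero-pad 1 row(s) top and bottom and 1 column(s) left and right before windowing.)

-4

The receptive field on the zero-padded input at this output position is [0 0 0 / 0 12 0 / 0 2 10]. Elementwise product with the kernel and sum: 0·2 + 0·-1 + 0·2 + 0·1 + 12·-1 + 0·3 + 2·-1 + 10·1.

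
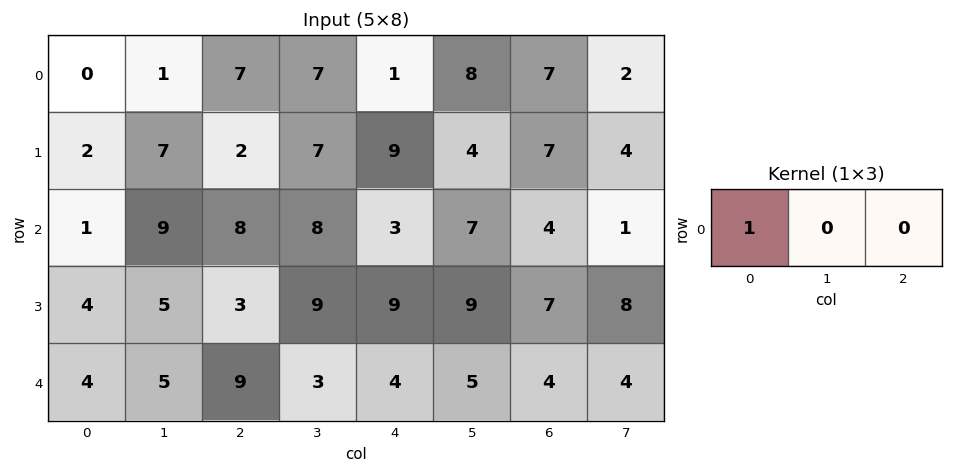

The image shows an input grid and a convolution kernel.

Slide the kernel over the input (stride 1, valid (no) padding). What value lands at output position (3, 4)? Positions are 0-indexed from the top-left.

The receptive field on the input at this output position is [9 9 7]. Elementwise product with the kernel and sum: 9·1.

9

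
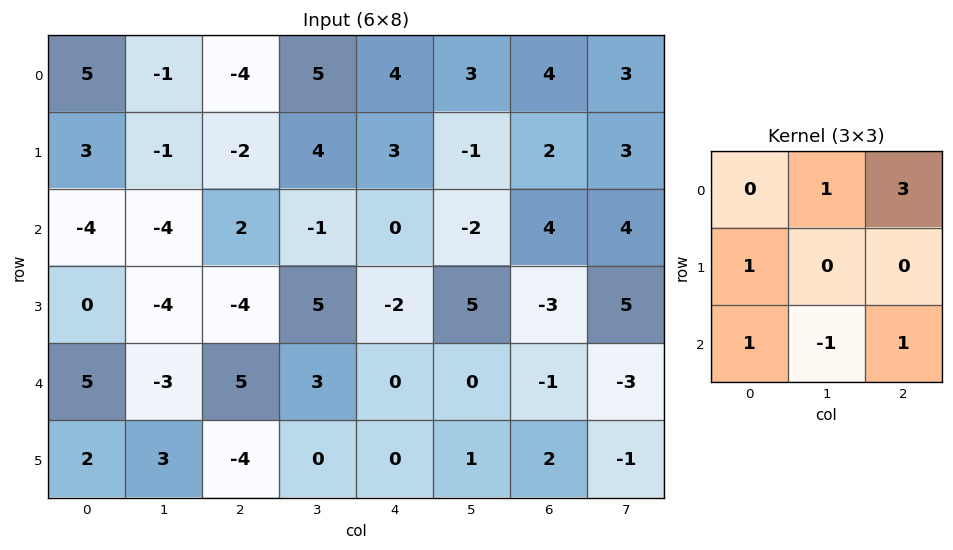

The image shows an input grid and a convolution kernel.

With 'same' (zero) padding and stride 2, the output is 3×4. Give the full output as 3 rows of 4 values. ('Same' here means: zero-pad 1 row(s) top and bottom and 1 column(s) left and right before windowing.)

Output[0,0]: The receptive field on the zero-padded input at this output position is [0 0 0 / 0 5 -1 / 0 3 -1]. Elementwise product with the kernel and sum: 0·1 + 0·3 + 0·1 + 0·1 + 3·-1 + -1·1.
Output[0,1]: The receptive field on the zero-padded input at this output position is [0 0 0 / -1 -4 5 / -1 -2 4]. Elementwise product with the kernel and sum: 0·1 + 0·3 + -1·1 + -1·1 + -2·-1 + 4·1.

-4 4 5 3
-4 11 11 22
-11 15 17 10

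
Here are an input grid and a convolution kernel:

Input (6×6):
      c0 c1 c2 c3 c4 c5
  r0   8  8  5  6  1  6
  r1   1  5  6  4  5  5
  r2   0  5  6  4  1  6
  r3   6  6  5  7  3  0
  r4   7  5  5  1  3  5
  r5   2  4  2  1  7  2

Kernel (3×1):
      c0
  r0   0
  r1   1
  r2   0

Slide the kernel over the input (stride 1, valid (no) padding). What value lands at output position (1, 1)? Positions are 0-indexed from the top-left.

The receptive field on the input at this output position is [5 / 5 / 6]. Elementwise product with the kernel and sum: 5·1.

5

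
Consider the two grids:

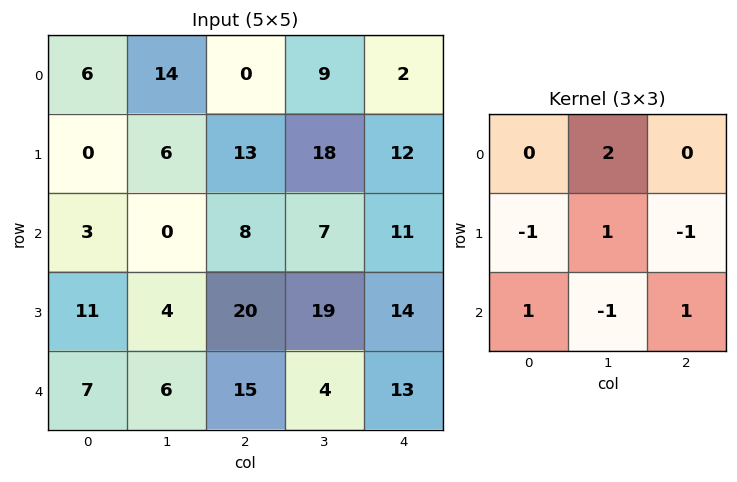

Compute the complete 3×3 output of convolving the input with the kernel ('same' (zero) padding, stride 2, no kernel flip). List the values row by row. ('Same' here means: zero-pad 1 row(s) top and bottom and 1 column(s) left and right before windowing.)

Output[0,0]: The receptive field on the zero-padded input at this output position is [0 0 0 / 0 6 14 / 0 0 6]. Elementwise product with the kernel and sum: 0·2 + 0·-1 + 6·1 + 14·-1 + 0·1 + 0·-1 + 6·1.

-2 -12 -1
-4 30 33
23 45 37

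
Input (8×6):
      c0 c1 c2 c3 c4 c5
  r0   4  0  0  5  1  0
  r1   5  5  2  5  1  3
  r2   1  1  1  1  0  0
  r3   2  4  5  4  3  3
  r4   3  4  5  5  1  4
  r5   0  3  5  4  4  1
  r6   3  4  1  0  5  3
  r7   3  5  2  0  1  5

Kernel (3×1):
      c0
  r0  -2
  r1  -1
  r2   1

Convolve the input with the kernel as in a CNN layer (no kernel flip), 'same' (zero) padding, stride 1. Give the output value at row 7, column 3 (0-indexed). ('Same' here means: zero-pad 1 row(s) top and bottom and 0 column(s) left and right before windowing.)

0

The receptive field on the zero-padded input at this output position is [0 / 0 / 0]. Elementwise product with the kernel and sum: 0·-2 + 0·-1 + 0·1.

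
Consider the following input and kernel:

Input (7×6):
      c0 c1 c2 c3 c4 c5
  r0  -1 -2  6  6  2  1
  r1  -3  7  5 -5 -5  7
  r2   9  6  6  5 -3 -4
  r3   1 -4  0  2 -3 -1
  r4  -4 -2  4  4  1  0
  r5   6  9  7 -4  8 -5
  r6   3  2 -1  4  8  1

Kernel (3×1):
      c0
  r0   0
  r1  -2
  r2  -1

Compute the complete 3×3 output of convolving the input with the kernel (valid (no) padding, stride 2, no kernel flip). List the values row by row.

-3 -16 13
2 -4 5
-15 -13 -24

Output[0,0]: The receptive field on the input at this output position is [-1 / -3 / 9]. Elementwise product with the kernel and sum: -3·-2 + 9·-1.
Output[0,1]: The receptive field on the input at this output position is [6 / 5 / 6]. Elementwise product with the kernel and sum: 5·-2 + 6·-1.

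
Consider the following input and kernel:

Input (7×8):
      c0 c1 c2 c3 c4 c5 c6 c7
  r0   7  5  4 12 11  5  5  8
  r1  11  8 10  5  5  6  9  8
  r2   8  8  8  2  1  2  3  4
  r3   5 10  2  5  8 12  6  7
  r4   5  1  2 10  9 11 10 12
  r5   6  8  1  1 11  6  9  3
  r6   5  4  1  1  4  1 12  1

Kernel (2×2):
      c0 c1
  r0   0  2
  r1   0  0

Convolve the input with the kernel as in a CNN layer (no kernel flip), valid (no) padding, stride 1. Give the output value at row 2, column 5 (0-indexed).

6

The receptive field on the input at this output position is [2 3 / 12 6]. Elementwise product with the kernel and sum: 3·2.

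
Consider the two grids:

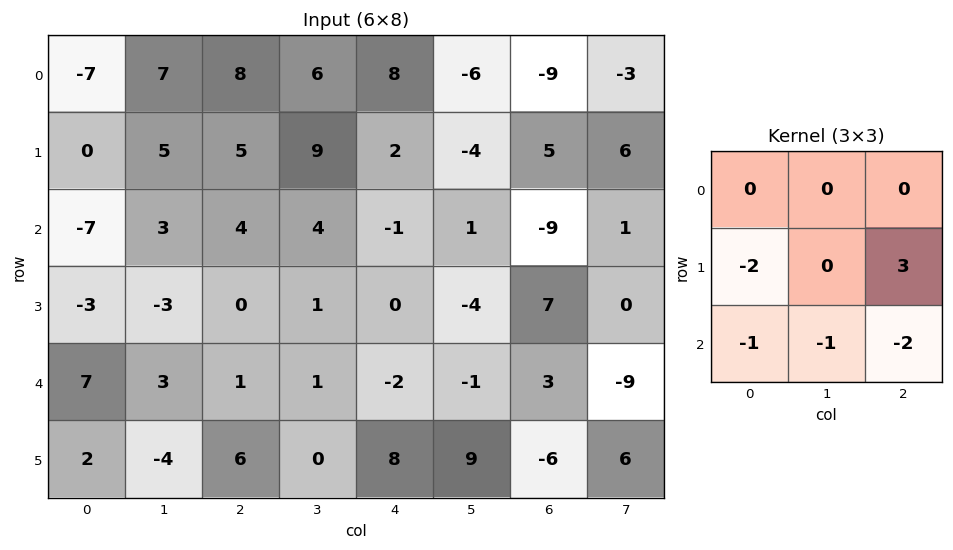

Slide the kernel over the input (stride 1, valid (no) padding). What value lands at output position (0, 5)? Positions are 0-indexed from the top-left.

32

The receptive field on the input at this output position is [-6 -9 -3 / -4 5 6 / 1 -9 1]. Elementwise product with the kernel and sum: -4·-2 + 6·3 + 1·-1 + -9·-1 + 1·-2.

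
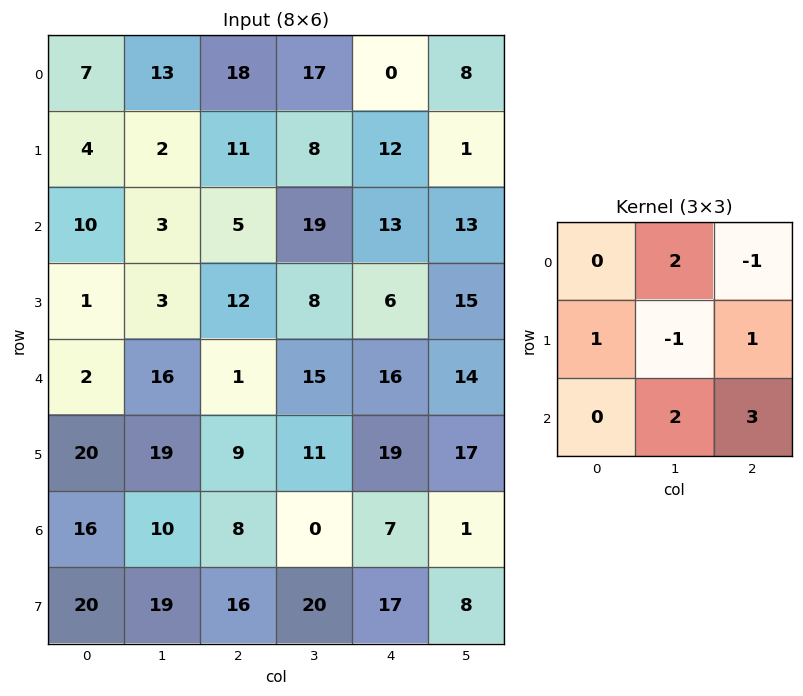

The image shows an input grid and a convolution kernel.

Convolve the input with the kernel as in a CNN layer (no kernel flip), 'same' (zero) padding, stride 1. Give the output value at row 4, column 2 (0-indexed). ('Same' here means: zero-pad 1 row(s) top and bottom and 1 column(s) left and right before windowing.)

97

The receptive field on the zero-padded input at this output position is [3 12 8 / 16 1 15 / 19 9 11]. Elementwise product with the kernel and sum: 12·2 + 8·-1 + 16·1 + 1·-1 + 15·1 + 9·2 + 11·3.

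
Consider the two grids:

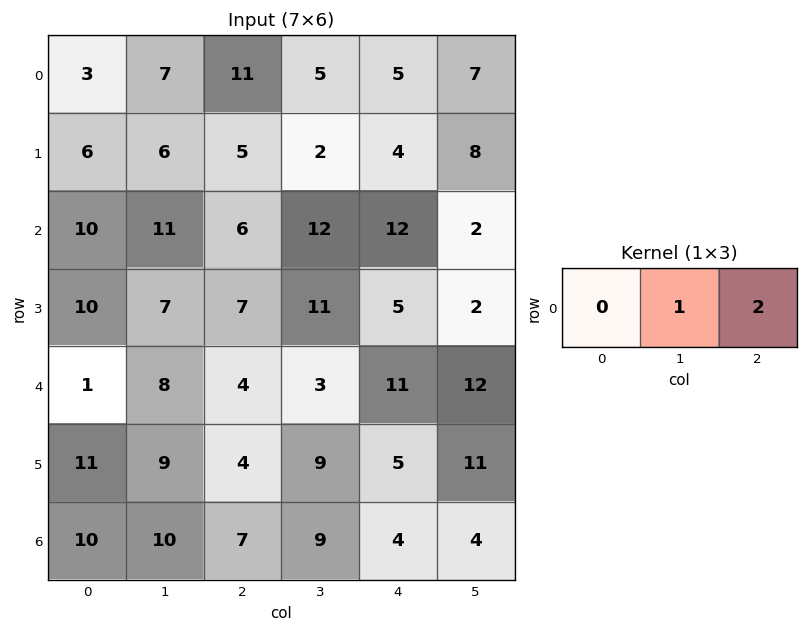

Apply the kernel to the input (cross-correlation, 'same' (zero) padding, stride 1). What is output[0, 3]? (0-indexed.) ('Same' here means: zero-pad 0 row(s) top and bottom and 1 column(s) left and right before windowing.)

15

The receptive field on the zero-padded input at this output position is [11 5 5]. Elementwise product with the kernel and sum: 5·1 + 5·2.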